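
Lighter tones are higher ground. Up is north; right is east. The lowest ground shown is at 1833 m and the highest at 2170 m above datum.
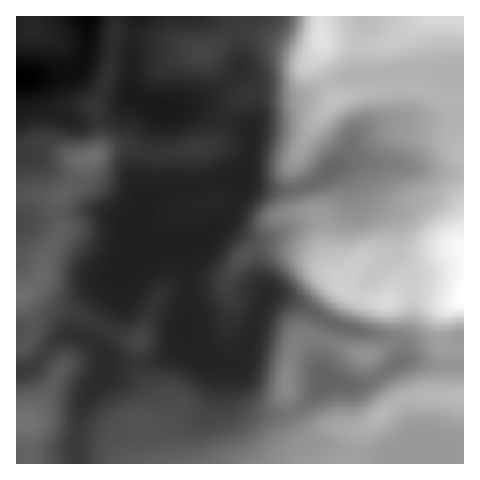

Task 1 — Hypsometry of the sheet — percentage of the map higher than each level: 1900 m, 72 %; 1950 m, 49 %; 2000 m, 34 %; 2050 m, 20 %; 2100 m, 5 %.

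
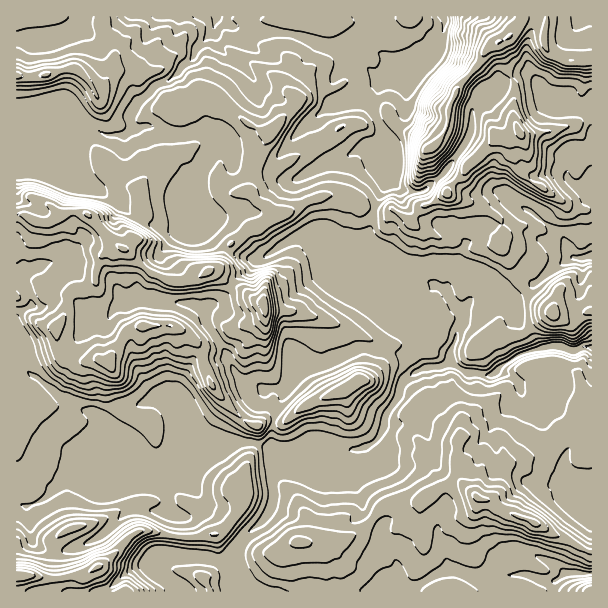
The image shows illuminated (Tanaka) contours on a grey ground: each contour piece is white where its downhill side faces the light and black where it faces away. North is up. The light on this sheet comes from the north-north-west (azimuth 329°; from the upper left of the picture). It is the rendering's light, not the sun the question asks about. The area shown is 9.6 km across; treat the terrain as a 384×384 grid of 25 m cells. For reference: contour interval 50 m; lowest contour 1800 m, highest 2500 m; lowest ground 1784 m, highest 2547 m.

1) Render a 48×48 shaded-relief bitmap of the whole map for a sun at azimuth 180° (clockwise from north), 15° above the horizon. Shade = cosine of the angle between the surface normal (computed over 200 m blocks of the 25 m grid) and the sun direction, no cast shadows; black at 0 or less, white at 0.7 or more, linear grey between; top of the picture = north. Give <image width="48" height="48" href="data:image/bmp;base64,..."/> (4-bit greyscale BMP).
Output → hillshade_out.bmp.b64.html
<image width="48" height="48" href="data:image/bmp;base64,Qk32BAAAAAAAAHYAAAAoAAAAMAAAADAAAAABAAQAAAAAAIAEAAATCwAAEwsAABAAAAAAAAAAAAAAABEREQAiIiIAMzMzAERERABVVVUAZmZmAHd3dwCIiIgAmZmZAKqqqgC7u7sAzMzMAN3d3QDu7u4A////AMt2m+5AAFiXVWirupiJh2ZnUiJVMyVxAAAAE5tgAlZSJWiqqpmYh2ZndEV2VVZmQwAAAAGIdlVDV2eImamId3Z4h3iHdnec3QAlMAA73Lu822M0aId3d2eHd4iIiKzttQEliEAFzJh5q6MAEzNEZ3iHaImazv/WAAIAE1QAAAABJrkgABESJYd3d4rM7sgQATMQAAEQACRTJJtzIhABE3dnh2nMlgAANWZCEAAiNFVUZnl1QgAAIiRFeHh2IAAUVndkRFRDNFREVmVVQRMiMgASNnQAAANVZmZmVVVlVVVUITRFM0REQyESE1IAFGZmZ3ZmZVZmZmZVIAJFRVVERERENEMkRWZ2ZnZmZmZmZ2ZlQgBWdmZmVEVlRVUzM0VmZnZmZ2Zmd2ZmZ3nKuYiap0VUREVCMjRWZXd3dmZ4dmZmi8y6zbu9uVVUUyRDIzRFZWd3ZmiHVVZovJIVXP7dqIRWVBE0M0VVVlZmerunVFZ62iADApzcuqU0RCAkVEVVVlRYzu78h3ebsxRVMAJovacRIyAAM0VVVUSN7u/7qqu7UViHUwAARnhQAAAQBHZmVFe8usyZzN24I6y5ZUEAACaGQQiZQjRDEWeZZVRq3d3HR7zJZmZRACV5l1rMxyAAAGiXQgBKzNulS7vKd3eIZEVmeHRorKiJx3qHYyAWiadAWZnKqqmHZDRVVnI0V6///4YzZVQAAAABZFi5u5dDI0RVVWQ0VGvtnpMiV3YwAAA2ZGiFdTEBJEVVVVdERVRVR3dkV4dmV5vMqGMSMAATRVVVVWdVVlAEMlZUNYeJrLze2iAAMxJFVVVWZmZmeGIAIXVENGrMpSNGhgAAE0VVVWZmd2eJqXYQAJh2ZmvMcAAAABIAAkVmZmeJmZm7qHZRAIqph2iIZAAAAGqlIlZmZom8y7mZh2RWeJu7qYQAABEzIVrMlmZ3iKvLqIh2VVVomamaq4AAAEVlUyWL25iJmZqYd4h2Q0aLuURTAAAANVZmZlRWerupl0UmnMqFIki8qAAAAAAlVVZmZ4dBAnmHVAABPMljNr7XRQAAAARlVmZmZUQyEAIyEQA3MWqHne1hRQADVmZTNWZmVCNFZSAAEkRe8hzM79YTZ0RWZmVDNGZmVVV2aHUyNFVL/TTO7JZXaFVVVVMzREVmVVaIRXiGVWZFzrBMyqaId2VVVTNCI0RVVWd6gzaZh2dAKcQXiXarp2ZVVGdkRWdmZoZGpyJGhnggBJcyNQFXh2ZlV7t2WIh3d1IBe4MAI2UQBHdQEQABNYiHesqIVGZ3dSAhSZZCEzIwAHlSESNFV93bq4aJkwFFQiJEQkd2VCNAADuFMkV4msvd2jR5mEACESRUITZmVVRCAAfadFi+7gAEYxNmV4UAACQxEzVURmZkAADNyI3//wAAABNEM0cwASIiMyNVVmd2QABN7b7qiEQyATQ0MjRyAiMzI0VnZmeIYzEWvdtzEnd2VFUhMRFEIkVVVoiId3eJhDMAGMdlM4mYZGUQIAATMlZ4mZh4iHiJdBIAA7ZmQw=="/>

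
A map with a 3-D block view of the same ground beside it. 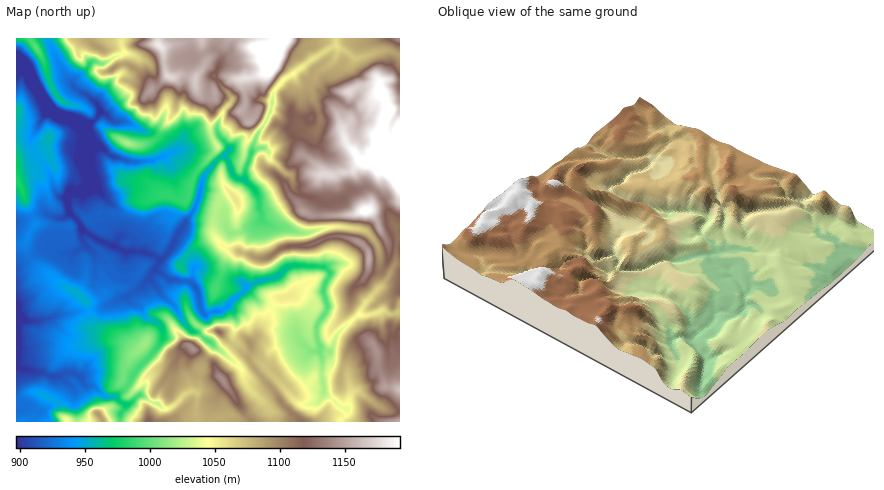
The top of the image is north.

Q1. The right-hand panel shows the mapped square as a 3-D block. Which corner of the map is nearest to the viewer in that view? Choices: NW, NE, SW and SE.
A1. NW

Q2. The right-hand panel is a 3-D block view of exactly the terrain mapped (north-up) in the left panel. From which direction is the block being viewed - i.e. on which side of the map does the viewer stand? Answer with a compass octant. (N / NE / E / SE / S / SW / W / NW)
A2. NW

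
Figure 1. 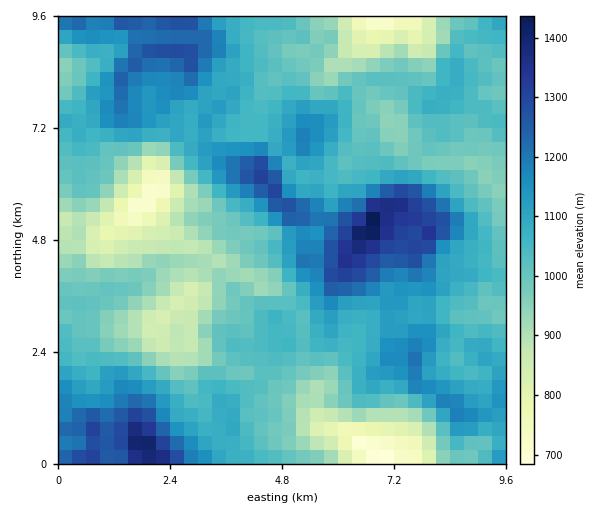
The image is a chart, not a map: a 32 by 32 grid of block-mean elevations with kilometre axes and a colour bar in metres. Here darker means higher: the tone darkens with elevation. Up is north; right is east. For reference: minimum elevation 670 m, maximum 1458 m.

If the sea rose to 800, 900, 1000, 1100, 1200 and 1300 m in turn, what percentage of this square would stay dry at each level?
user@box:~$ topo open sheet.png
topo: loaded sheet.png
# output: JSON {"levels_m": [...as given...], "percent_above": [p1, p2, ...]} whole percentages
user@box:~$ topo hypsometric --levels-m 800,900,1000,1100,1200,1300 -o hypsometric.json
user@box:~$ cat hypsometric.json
{"levels_m": [800, 900, 1000, 1100, 1200, 1300], "percent_above": [96, 88, 68, 31, 13, 4]}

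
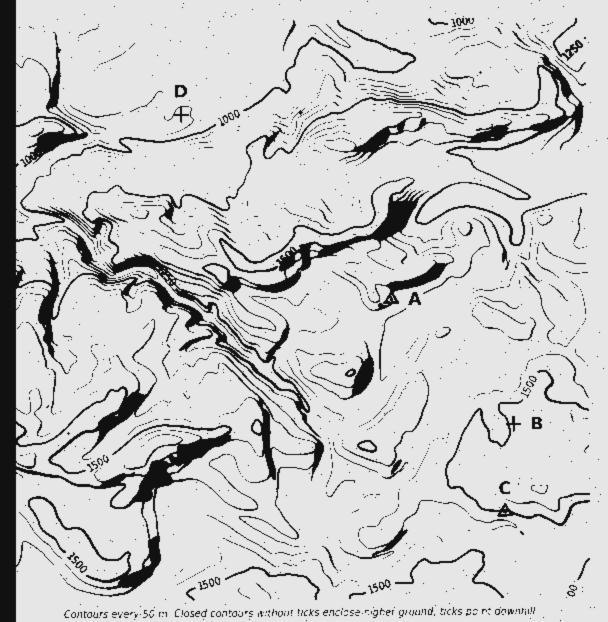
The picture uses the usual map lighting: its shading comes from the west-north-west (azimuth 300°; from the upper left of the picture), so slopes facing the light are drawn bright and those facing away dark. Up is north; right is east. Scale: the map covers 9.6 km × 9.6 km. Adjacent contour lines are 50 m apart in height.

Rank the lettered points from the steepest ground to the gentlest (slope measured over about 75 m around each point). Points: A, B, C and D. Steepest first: C A B D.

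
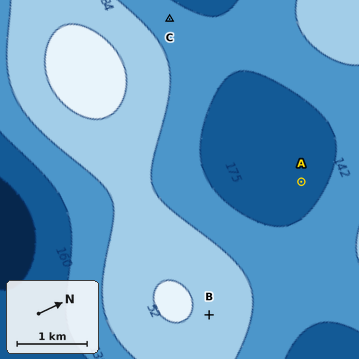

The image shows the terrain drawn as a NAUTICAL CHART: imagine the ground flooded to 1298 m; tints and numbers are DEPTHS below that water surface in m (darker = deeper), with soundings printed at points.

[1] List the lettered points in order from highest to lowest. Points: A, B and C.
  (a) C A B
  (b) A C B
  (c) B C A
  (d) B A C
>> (c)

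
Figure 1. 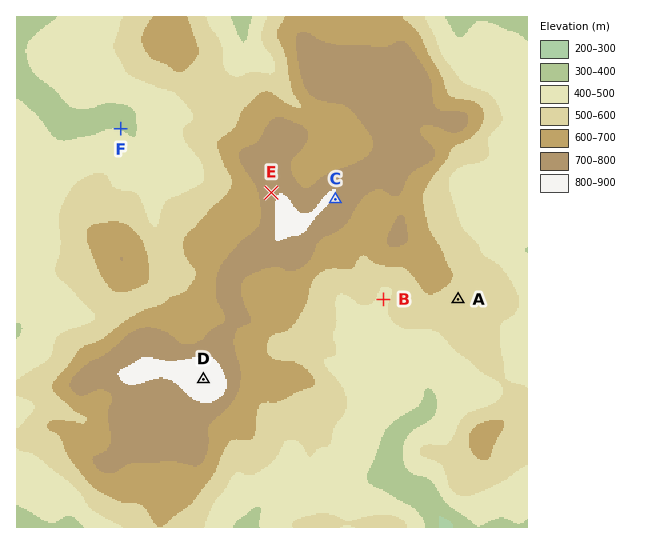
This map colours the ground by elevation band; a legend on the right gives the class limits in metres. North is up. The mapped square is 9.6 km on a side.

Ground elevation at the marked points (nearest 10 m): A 570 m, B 490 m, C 790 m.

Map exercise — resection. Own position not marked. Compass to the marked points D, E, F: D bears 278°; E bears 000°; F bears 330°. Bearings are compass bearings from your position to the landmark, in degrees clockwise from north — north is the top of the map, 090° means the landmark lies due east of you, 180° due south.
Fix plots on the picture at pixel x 271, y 389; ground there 660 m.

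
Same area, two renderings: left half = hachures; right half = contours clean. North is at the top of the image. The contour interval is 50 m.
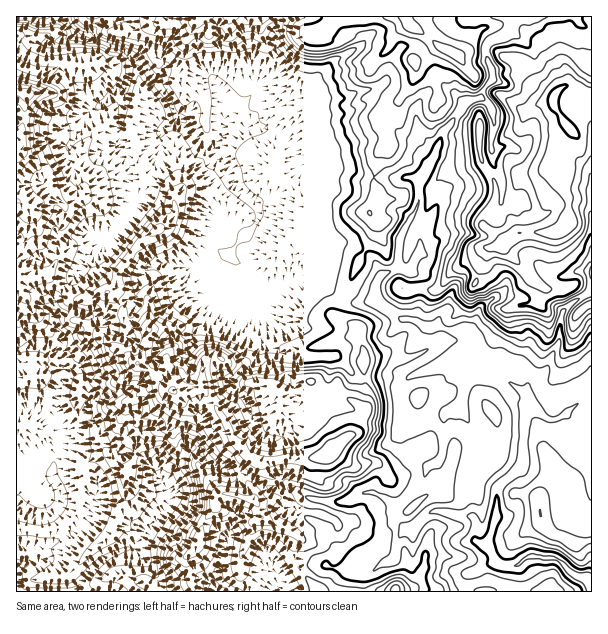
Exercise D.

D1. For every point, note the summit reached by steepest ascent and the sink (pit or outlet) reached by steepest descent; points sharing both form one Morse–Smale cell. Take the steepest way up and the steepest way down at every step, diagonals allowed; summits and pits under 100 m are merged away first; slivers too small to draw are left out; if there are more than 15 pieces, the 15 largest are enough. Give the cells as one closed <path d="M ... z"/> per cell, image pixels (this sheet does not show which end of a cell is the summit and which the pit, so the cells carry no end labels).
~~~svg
<path d="M458 115l-16 19-8 24-14 22-46-3 4 21-8 14 6 10-2 12-19 35-12 31 4 2 19 0 11-2 4 6 20 13 15 1 15 8 6-3 15 6 15-1 3 3 5 12 1 15-18-2-20 9-21 6-9 5-8 11 0 48 3 9 10 14 15 7-8 18-24 22 0 9 4 8 7 5 6 0 9-11 12-7 39 6 2 2 0 20 11 7 10-28 2-29 25-27 5-76 2-4 10-6 8-11 11-23 1-24 4-7 6-7 14-8-9-10-9 3-20 0-12-7-30-34 0-6-20-15 0-8 12-22 0-11-2-6-10-13-3-8-1-34-15-4z"/><path d="M182 118l-5 0-15 13-4 24-6 12-2 15-8 13-2 3-8-1-4 15-6 10-19 14-3 7-18 18-4 11-14 18 11 10 9 0 11-6 15-2 11 14 1 11 7 11 21 2-6 24-6 9 9 5 29 24 16-1 6-3 4-4 2-21 8-7 6 0 21 23 4 3 14 0 13 4 11 16 16-2 8-3 3-4 2-9 2 0 14 12 3 12 15-8 7 0 8 4 5-14 0-39-6-13 2-8-6-5-12-5-4-3 4-17-30-22-15 2-30 16-9-1-10-10-16-28 0-6 6-9 15-14 6-10 0-8-3-6-22-21-5-13-12-15-1-6-16-5z"/><path d="M276 16l-259 0-1 23 14 4 20 0 27-9 33 12 10 2 12 8-4 24-4 9 0 19-6 27 0 14 12 22-2 20 4 5 8 2 10-16 2-15 6-12 2-21 7-8 10-8 5 0 18 26 13 2 10-11 3-18 8-5 19-19 5-11 16-11 3-6 0-11-5-13 0-12 5-8z"/><path d="M65 290l-10 10-1 18 8-5 15-1 7 3 0 5-9 11-13 7-8 10 6 8 5 12 13 0 7 9 3 13 0 15-2 8-7 13 7-4 7 2 20 27 6 3 13 0 12 6 16 17 9 18-3 11-15 18-6 12-13 12 14 13 6 9 2 6-8 15 46 1 1-7-6-18 0-10 11-12 2-15 14-21 3-12 10-4 25 6 1-5-6-12 0-6 8-14 20 0 9-4 30 0 16-4 14-15 14-10 9-19-16-10-7 0-15 8-3-12-14-12-2 0-2 9-3 4-8 3-16 2-11-16-13-4-14 0-25-26-6 0-8 7-2 21-4 4-6 3-16 1-29-24-9-5 6-9 6-24-21-2-7-11-1-11-11-14-15 2-11 6-9 0z"/><path d="M591 16l-79 0-1 14-7 6-15 6-3 5 1 13 6 14-1 7-8 8-5 9-12 4-10 12 8 7 15 4 1 34 3 8 10 13 2 6 0 11-12 22 0 8 20 15 0 6 30 34 12 7 20 0 9-3 9 9 8-5z"/><path d="M45 344l-10 0-19 7 0 240 130 1 5-7 3-10-8-14-14-13 13-12 6-12 15-18 3-6-1-9-8-14-16-17-12-6-13 0-6-3-20-27-7-2-8 6-2 0 6-6 6-17 0-15-3-13-7-9-13 0-9-17z"/><path d="M377 300l-11 2-24-1-4 8 0 8 4 3 12 5 6 5-2 8 6 13 0 39-4 14 7 6-9 19-14 10-14 15-6 3-69 5-8 14 6 24 13 20 24 9 18 13 21 5 5 4 2 7-5 9-1 12-12 13 45 0 1-17 30-17 3-16 3-6 8-6-11-11-1-12 24-22 8-18-15-7-5-5-8-18 0-48 4-8 13-8 21-6 20-9 18 1-1-14-5-12-3-3-15 1-15-6-6 3-15-8-15-1-20-13z"/><path d="M77 34l-27 9-34-2 0 51 10 3-6 39 0 16-4 2 0 48 8 5 6 7 0 16-4 15-10 32 32 2 15 12 9-8 14-26 14-12 3-7 19-14 6-10 4-12-4-9 2-20-12-22 0-14 6-27 0-19 4-9 4-24-12-8-10-2z"/><path d="M405 16l-127 0-6 13 5 36-8 11-13 8-3 9-19 19-8 5-3 18-9 11 13-4 19-15 21 1 11 4 16 14 6 24 5 4 22-5 21 0 14 6 12 1 2-5 0-13 12-12-4-33 5-7 9-4 11-13 7-18-2-9 11-6 13-9-7-9-20-12z"/><path d="M591 396l-7 2-21 18-8 4-6 0-15-11-6 0-2 2-3 51-25 27-2 29-9 24 0 4 13 19 18 0 13-9 21 2 9 4 14 14 17 5z"/><path d="M227 493l-10 4-3 12-14 21-1 12-12 15 0 10 6 24 124 1-3-7-13-13-6-12 0-12 5-11-10-8-24-9-4-4-4-12-6-5z"/><path d="M441 511l-7 0-6 3-15 15-8 1-5 6-6 22-30 17-2 10 3 7 99 0 0-11 4-7 28-13-6-12-15-10 0-20-2-2-18-1z"/><path d="M510 16l-104 1 2 6 3 3 14 8 13 11-9 9-14 8 17 9 6 16 1 12 16 15 3 0 9-12 12-4 5-9 8-8 1-7-6-14-1-13 3-5 15-6 7-6 1-12z"/><path d="M416 62l-1 15-6 12-11 13-9 4-5 7 4 33-12 12-2 18 3 2 43 2 14-22 8-24 15-18-18-17-1-12-6-16-4-4z"/><path d="M584 296l-14 8-6 7-4 7-1 24-11 23-8 11-11 7-3 7 2 18 9 2 12 10 14-4 21-18 8-3 0-90-4-1z"/>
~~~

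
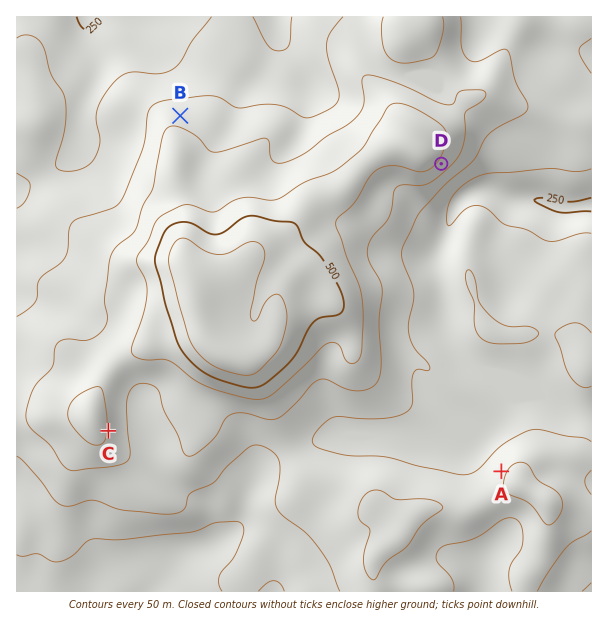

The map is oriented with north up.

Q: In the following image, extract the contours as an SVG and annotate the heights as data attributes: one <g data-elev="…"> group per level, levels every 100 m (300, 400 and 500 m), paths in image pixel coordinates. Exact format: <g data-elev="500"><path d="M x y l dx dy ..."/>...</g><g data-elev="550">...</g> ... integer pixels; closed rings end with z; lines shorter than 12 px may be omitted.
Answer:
<g data-elev="300"><path d="M258 591l9-8 6-2 6 2 5 8"/><path d="M582 591l9-8"/><path d="M17 555l6 1 15-2 13 7 8 1 12-5 15-15 6-3 30 1 66-7 10-3 17-7 22-1 6 3 0 9-9 23-15 19 0 8 3 7"/><path d="M591 233l-10 0-23 8-10 0-21-11-23-6-16-15-9-3-6 0-7 3-16 16-3-1 0-6 2-14 5-10 12-11 14-8 11-2 55-4 30 3 15-3"/><path d="M17 173l11 7 2 6-4 14-9 8"/><path d="M591 73l-9-14-3-8 3-6 9-7"/><path d="M211 17l-19 24-11 21-8 7-15 5-29-2-7 4-8 7-11 15-6 13-1 10 4 20-4 14-3 6-6 5-15 5-12-1-3-2-1-3 9-42 1-18-3-12-12-18-6-25-6-9-6-5-6-1-6 1-4 2"/><path d="M292 17l-3 27-4 5-6 2-6-1-6-5-14-28"/></g><g data-elev="400"><path d="M372 579l3 0 12-18 20-15 16-23 18-13 2-3-2-3-6-3-9-2-30 0-18-9-7 1-6 4-6 9-1 11 2 6 10 9-6 21-1 10 3 12z"/><path d="M546 524l3 1 3-1 8-9 3-9-2-9-6-7-17-10-11-16-6-2-6 2-6 4-3 6-3 9 1 6 5 5 21 10z"/><path d="M69 470l6 1 36-4 11-3 6-3 2-9-2-23-1-28 4-11 7-6 11 0 9 6 6 20 13 24 6 18 3 3 3 1 8-3 15-12 6-8 6-13 6-5 12-2 25 6 11-1 10-8 23-24 7-6 9 0 17 8 10 3 11-1 9-4 4-6 3-11-2-46 3-32-2-10-12-23-1-7 2-8 5-8 15-17 3-10 2-16 2-4 6-3 18 1 9-3 14-10 13-14 6-9 2-10 1-27 19-14 2-4-1-3-6-2-17 1-4 2-5 11-7 1-11-4-40-19-20-6-9-1-3 2-1 4 2 17-1 7-7 13-11 8-19 11-21 16-14 7-10 3-6-1-3-3-3-18-3-3-6 1-36 12-11 1-6-3-10-12-11-7-12-4-7 2-5 10-9 50-10 18-7 22-4 6-16 13-6 10-5 40 2 20-1 9-7 8-9 5-7 2-17-2-8 3-3 6-2 18-18 20-7 16-2 14 2 9 5 6 16 13 13 20z"/><path d="M383 17l-2 15 4 19 4 6 4 4 12 2 23-4 7-5 8-21 1-9-1-7"/></g><g data-elev="500"><path d="M246 387l9 1 8-3 22-18 11-13 12-24 7-9 6-4 16-2 5-3 2-9-4-13-18-32-17-16-7-15-5-5-18-1-18-5-8 0-9 3-16 13-9 3-8-3-18-9-7-1-9 2-6 4-4 6-7 20-1 7 11 44 12 39 10 15 16 13 15 8z"/></g>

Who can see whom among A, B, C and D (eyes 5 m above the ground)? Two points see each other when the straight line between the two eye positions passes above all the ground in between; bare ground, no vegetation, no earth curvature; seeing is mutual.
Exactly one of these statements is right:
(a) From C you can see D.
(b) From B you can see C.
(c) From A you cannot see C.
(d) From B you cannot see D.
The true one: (d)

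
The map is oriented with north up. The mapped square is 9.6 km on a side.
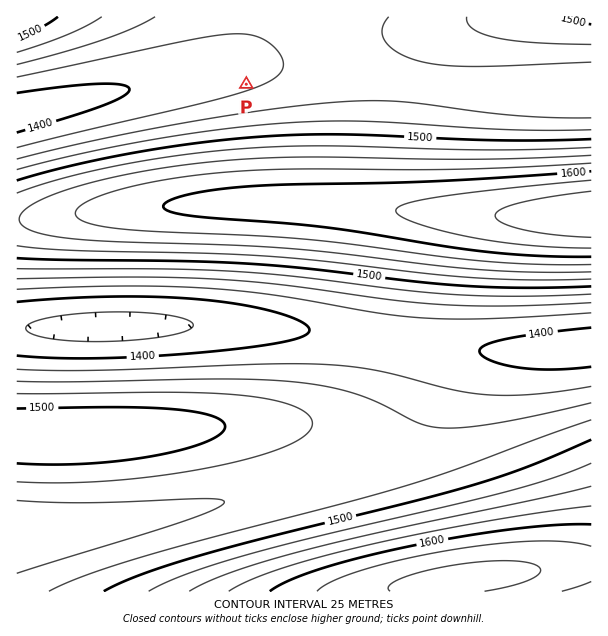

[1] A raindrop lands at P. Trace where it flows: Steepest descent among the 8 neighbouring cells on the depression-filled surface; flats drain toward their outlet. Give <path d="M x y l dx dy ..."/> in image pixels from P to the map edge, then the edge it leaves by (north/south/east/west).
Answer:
<path d="M246 84l-10-10-36 0-2 1-6 0-1 2-6 0-2 1-6 0-1 2-6 0-2 1-6 0-1 2-6 0-2 1-6 0-1 2-14 1-1 2-5 0-1 1-6 0-2 2-6 0-1 1-14 2-1 1-5 0-1 2-6 0-2 1-13 2-2 1-4 0-2 2-6 0-1 1-14 2-1 1-12 2-2 1-4 0-3 2"/>
exit: west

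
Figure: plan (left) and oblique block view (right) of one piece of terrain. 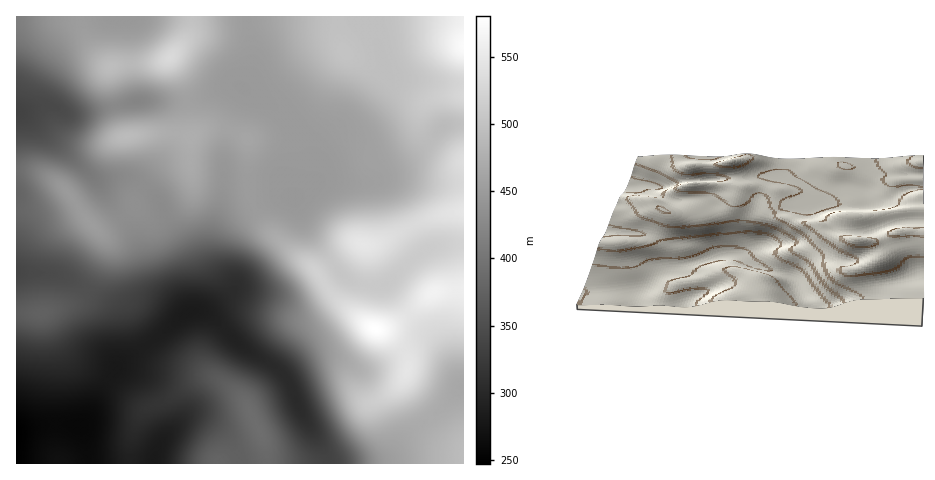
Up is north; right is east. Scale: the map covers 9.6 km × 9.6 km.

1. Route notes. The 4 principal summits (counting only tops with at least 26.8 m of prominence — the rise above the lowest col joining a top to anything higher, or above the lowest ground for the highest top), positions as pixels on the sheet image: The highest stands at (376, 329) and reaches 581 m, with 334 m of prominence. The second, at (171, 57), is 531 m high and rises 78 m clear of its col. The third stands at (126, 137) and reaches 492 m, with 35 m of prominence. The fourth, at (259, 431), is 391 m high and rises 55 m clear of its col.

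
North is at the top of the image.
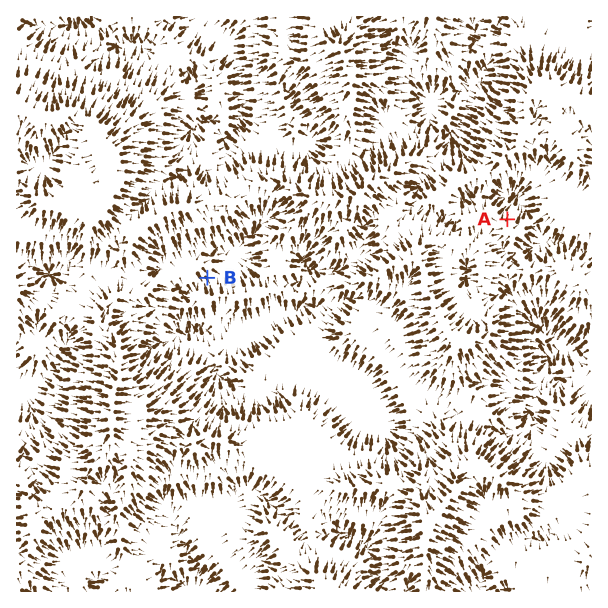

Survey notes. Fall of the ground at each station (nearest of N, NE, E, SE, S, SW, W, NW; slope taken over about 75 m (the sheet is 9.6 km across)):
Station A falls NE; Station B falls SE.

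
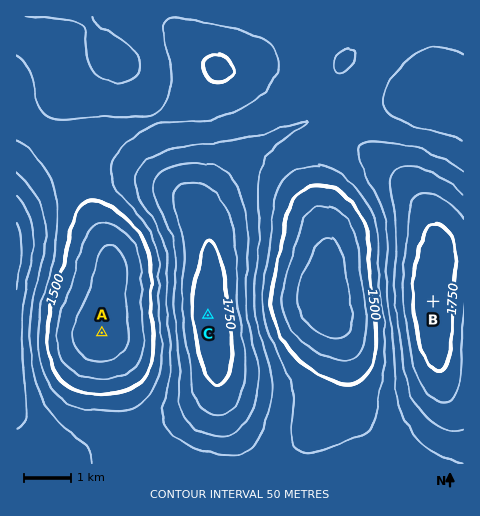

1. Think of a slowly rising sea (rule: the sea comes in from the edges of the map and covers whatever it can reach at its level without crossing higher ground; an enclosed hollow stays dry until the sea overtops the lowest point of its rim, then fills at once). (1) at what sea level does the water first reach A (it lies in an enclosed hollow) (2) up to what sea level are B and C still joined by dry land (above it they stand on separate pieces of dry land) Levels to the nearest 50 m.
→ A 1550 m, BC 1600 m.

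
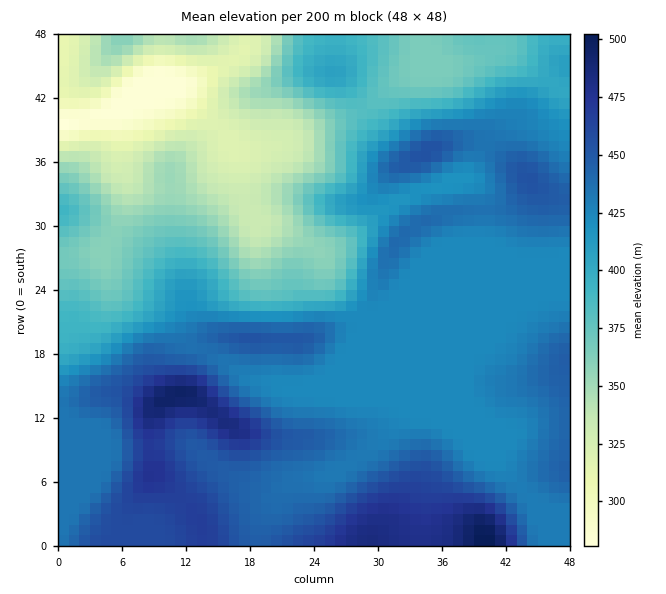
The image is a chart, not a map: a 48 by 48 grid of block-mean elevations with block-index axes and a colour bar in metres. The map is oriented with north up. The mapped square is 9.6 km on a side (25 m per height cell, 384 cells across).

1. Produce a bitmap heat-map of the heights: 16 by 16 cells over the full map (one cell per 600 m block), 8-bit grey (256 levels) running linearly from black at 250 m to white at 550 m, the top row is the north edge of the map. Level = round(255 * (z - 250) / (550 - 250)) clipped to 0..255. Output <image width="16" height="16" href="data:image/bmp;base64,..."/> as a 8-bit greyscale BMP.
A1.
<image width="16" height="16" href="data:image/bmp;base64,Qk02BQAAAAAAADYEAAAoAAAAEAAAABAAAAABAAgAAAAAAAABAAATCwAAEwsAAAABAAAAAAAAAAAAAAEBAQACAgIAAwMDAAQEBAAFBQUABgYGAAcHBwAICAgACQkJAAoKCgALCwsADAwMAA0NDQAODg4ADw8PABAQEAAREREAEhISABMTEwAUFBQAFRUVABYWFgAXFxcAGBgYABkZGQAaGhoAGxsbABwcHAAdHR0AHh4eAB8fHwAgICAAISEhACIiIgAjIyMAJCQkACUlJQAmJiYAJycnACgoKAApKSkAKioqACsrKwAsLCwALS0tAC4uLgAvLy8AMDAwADExMQAyMjIAMzMzADQ0NAA1NTUANjY2ADc3NwA4ODgAOTk5ADo6OgA7OzsAPDw8AD09PQA+Pj4APz8/AEBAQABBQUEAQkJCAENDQwBEREQARUVFAEZGRgBHR0cASEhIAElJSQBKSkoAS0tLAExMTABNTU0ATk5OAE9PTwBQUFAAUVFRAFJSUgBTU1MAVFRUAFVVVQBWVlYAV1dXAFhYWABZWVkAWlpaAFtbWwBcXFwAXV1dAF5eXgBfX18AYGBgAGFhYQBiYmIAY2NjAGRkZABlZWUAZmZmAGdnZwBoaGgAaWlpAGpqagBra2sAbGxsAG1tbQBubm4Ab29vAHBwcABxcXEAcnJyAHNzcwB0dHQAdXV1AHZ2dgB3d3cAeHh4AHl5eQB6enoAe3t7AHx8fAB9fX0Afn5+AH9/fwCAgIAAgYGBAIKCggCDg4MAhISEAIWFhQCGhoYAh4eHAIiIiACJiYkAioqKAIuLiwCMjIwAjY2NAI6OjgCPj48AkJCQAJGRkQCSkpIAk5OTAJSUlACVlZUAlpaWAJeXlwCYmJgAmZmZAJqamgCbm5sAnJycAJ2dnQCenp4An5+fAKCgoAChoaEAoqKiAKOjowCkpKQApaWlAKampgCnp6cAqKioAKmpqQCqqqoAq6urAKysrACtra0Arq6uAK+vrwCwsLAAsbGxALKysgCzs7MAtLS0ALW1tQC2trYAt7e3ALi4uAC5ubkAurq6ALu7uwC8vLwAvb29AL6+vgC/v78AwMDAAMHBwQDCwsIAw8PDAMTExADFxcUAxsbGAMfHxwDIyMgAycnJAMrKygDLy8sAzMzMAM3NzQDOzs4Az8/PANDQ0ADR0dEA0tLSANPT0wDU1NQA1dXVANbW1gDX19cA2NjYANnZ2QDa2toA29vbANzc3ADd3d0A3t7eAN/f3wDg4OAA4eHhAOLi4gDj4+MA5OTkAOXl5QDm5uYA5+fnAOjo6ADp6ekA6urqAOvr6wDs7OwA7e3tAO7u7gDv7+8A8PDwAPHx8QDy8vIA8/PzAPT09AD19fUA9vb2APf39wD4+PgA+fn5APr6+gD7+/sA/Pz8AP39/QD+/v4A////AKGwsbO4raatt8TEwcnPqJmcqLe4tKiioaSzu7m5sJycnJ63uauqpqGcnqitoJWZo5ydt7e0wLKnopuYmZSTlqCfqL7MyLKdlpWUk5OTlpqikJ6tta6dmpmUk5OTk5adpXuClJygp6ennZOTk5OTl6B1bniKjoN9gYWRk5OTk5SVZ2FugIBqYGVkh5mTk5OTk2ZeZW5qVk5ZYXyemZSUl5hxXVddV0tKXnuKkZudnaSmX0xKVktCR1VqiZ6ZkZqrpTs5OkhDO0BGX3+YqaKeoJgiHx8nNUNLUWVxeYaNlZaOOjkgHStEWHGAd2hkaXiBgzpTSkBGPEhxfnhpYmZqcYA="/>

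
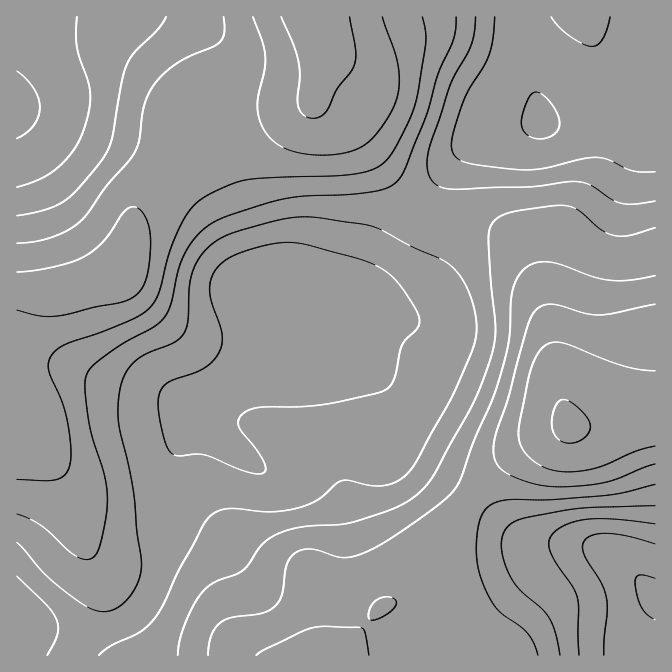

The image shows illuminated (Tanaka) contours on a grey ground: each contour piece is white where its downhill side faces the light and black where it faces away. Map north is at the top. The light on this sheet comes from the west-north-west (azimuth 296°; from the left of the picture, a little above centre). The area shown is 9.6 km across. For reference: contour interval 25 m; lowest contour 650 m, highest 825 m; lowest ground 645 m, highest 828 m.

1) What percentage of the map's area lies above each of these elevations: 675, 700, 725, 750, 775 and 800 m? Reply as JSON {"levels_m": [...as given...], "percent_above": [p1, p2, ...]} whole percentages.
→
{"levels_m": [675, 700, 725, 750, 775, 800], "percent_above": [83, 63, 47, 32, 13, 5]}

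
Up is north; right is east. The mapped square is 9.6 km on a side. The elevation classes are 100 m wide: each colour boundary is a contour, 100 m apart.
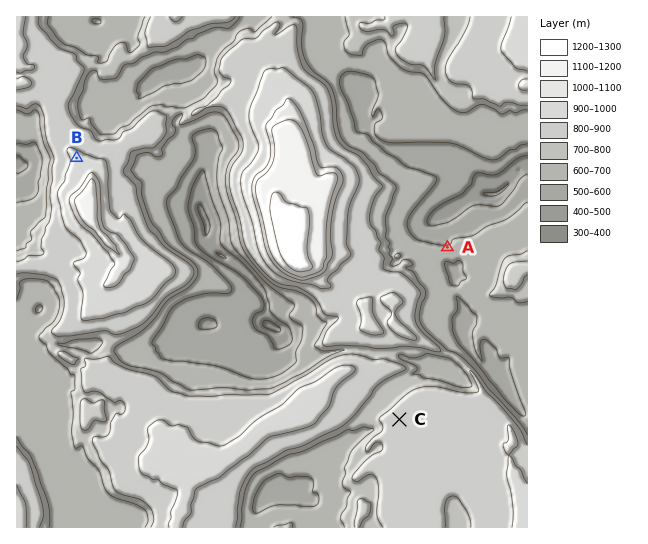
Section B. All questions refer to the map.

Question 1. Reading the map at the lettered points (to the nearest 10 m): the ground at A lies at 630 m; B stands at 970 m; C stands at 830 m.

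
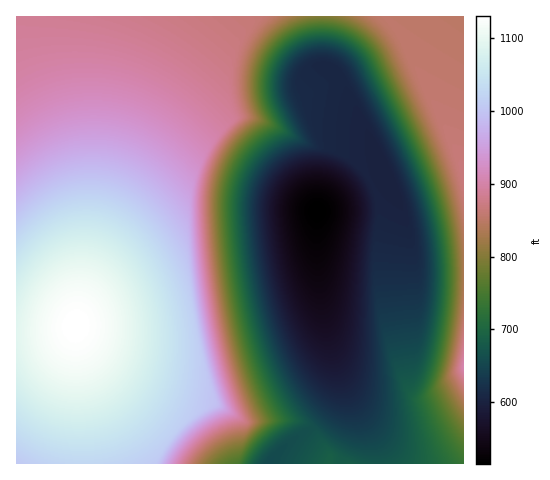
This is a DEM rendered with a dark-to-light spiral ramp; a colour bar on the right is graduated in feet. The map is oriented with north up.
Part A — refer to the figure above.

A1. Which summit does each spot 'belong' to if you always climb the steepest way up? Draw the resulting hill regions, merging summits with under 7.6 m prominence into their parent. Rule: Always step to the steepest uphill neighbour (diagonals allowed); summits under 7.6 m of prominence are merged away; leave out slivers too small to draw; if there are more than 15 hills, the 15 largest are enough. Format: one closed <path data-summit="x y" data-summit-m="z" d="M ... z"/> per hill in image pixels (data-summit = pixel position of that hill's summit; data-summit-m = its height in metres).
<path data-summit="76 326" data-summit-m="345" d="M321 16l-305 1 1 447 362-1-4-21-33-65-17-52-8-60 0-54 54-25 17-9 0-3-49-100-17-12z"/><path data-summit="463 367" data-summit-m="277" d="M389 176l-18 10-54 25 1 68 12 64 17 47 28 52 4 22 84 0 1-192-44 0-4-3-10-48z"/><path data-summit="463 175" data-summit-m="265" d="M463 16l-141 1 0 45 17 12 45 90 22 57 9 45 5 6 44-1z"/>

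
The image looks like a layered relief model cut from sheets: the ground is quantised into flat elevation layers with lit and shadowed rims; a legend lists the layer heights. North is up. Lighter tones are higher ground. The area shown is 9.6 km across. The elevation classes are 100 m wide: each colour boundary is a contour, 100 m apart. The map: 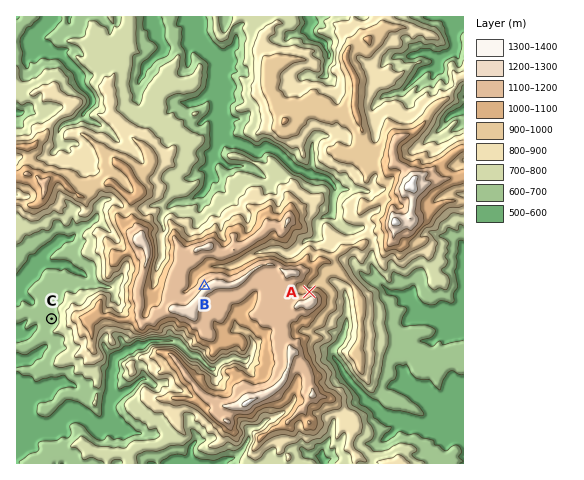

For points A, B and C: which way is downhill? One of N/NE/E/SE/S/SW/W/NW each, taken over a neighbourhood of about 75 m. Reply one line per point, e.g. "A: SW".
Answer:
A: N
B: NW
C: W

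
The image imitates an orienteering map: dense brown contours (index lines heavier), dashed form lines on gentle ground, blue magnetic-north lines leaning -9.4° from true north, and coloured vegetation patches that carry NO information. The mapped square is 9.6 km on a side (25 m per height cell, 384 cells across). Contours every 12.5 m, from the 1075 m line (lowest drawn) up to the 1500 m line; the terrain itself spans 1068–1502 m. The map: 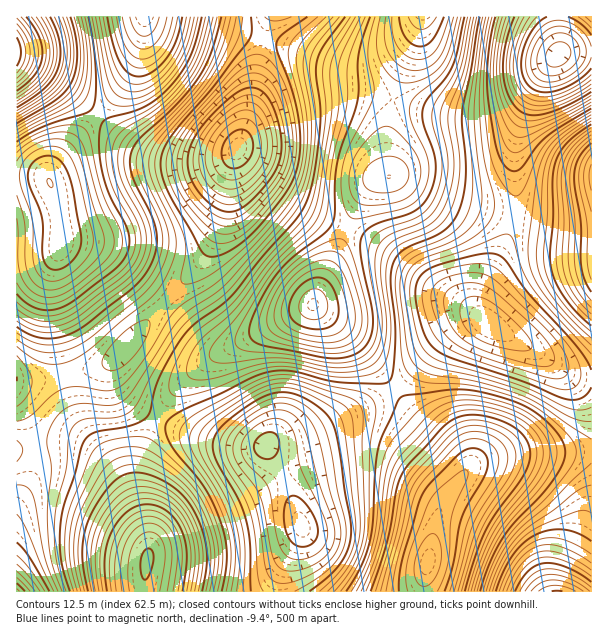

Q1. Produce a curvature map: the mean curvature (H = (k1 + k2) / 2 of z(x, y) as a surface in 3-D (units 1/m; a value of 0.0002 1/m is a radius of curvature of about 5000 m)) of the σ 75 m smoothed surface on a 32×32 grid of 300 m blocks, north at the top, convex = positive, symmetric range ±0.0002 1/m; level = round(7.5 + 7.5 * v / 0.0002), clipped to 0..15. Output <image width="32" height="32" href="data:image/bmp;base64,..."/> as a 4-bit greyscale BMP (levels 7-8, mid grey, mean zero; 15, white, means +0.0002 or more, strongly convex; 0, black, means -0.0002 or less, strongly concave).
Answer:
<image width="32" height="32" href="data:image/bmp;base64,Qk12AgAAAAAAAHYAAAAoAAAAIAAAACAAAAABAAQAAAAAAAACAAATCwAAEwsAABAAAAAAAAAAAAAAABEREQAiIiIAMzMzAERERABVVVUAZmZmAHd3dwCIiIgAmZmZAKqqqgC7u7sAzMzMAN3d3QDu7u4A////AIh4re7KhkNFVWm9/8hDIjaXibzu26hkRDI2rv/ZUhN5dXm87/2odUIQFI3/ynMlmmVpq+/8l3ZBASN73LqFRYhVaJrO64d2QjVle+y6l2VWVVaJq7qHZlRXdnzty7qGRGVGiamIdUVmZ2aKvN3LqGaGV5qYZVMSVmZ4h3rv7cqIh3mYh2VCACVmeYVI3+3biHiahmiHdjACVmeGWM3MyWZ4iXVpuqqDAUVFd3iqmZY0Z2Zkasy7piJXVXh3iHZTJGZVQ0e8y7lliqmHZnZUIRR3ZUMkjMu7qr3slkVUIhElmpdTEmq6vN7u7qZFQhIzV824ZTI3h4rf/sylNEI0Vore2XdkNEVoz/26gxIzV3iszuualjM0WK39qGICNGeJq73svdllVFeazKdTRWZmeJqby73aiHVGiJqWVomYdVaIirqauoh0Nod5mHmqmHU0d6u7iJh3UiWHeru8yXiFNHndy4ZmZDETVovcztp3ZDWc/9uFRVMgASSM273bh1M3z//bdURDEAAUjMqaupdCSM/v64ZmUxAAJYq6mZiHZFecm7qZq5ZBAEeJmZh2eHVEZ1Z4m965dBBHmYiId4hzACMSR5vu2pYyWKqYeKu5UQAAACac79uGVXmrqZrO2VEAAAE1nf/rdVeImaqr39hTEABFVp3/63RFZneKvN7HRDAB"/>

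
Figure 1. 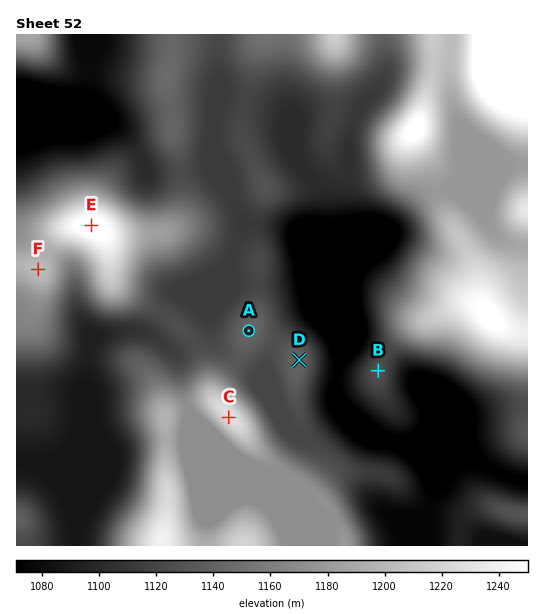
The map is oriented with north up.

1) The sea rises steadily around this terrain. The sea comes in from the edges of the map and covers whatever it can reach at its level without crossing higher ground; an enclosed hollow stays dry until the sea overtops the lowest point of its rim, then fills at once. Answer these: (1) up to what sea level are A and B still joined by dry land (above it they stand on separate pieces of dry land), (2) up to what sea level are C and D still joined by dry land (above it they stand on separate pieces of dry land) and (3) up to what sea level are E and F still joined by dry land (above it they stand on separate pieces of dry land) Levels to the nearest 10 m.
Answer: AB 1120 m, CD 1130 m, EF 1190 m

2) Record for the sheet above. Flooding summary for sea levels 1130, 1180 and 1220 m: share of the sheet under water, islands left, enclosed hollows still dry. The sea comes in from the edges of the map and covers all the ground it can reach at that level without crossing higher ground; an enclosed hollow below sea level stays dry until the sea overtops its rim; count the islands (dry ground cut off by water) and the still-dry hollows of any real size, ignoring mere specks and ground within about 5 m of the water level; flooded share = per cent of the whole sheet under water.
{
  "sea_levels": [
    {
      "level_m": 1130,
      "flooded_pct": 56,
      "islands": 1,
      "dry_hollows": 0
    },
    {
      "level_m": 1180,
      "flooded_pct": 80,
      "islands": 1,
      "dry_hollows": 0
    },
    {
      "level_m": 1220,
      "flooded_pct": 94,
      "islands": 3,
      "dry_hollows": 0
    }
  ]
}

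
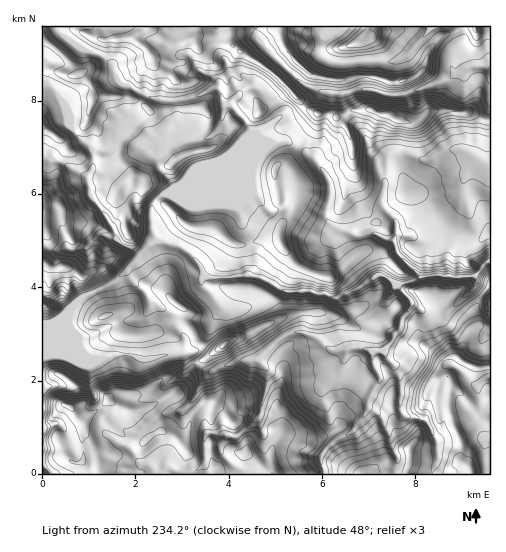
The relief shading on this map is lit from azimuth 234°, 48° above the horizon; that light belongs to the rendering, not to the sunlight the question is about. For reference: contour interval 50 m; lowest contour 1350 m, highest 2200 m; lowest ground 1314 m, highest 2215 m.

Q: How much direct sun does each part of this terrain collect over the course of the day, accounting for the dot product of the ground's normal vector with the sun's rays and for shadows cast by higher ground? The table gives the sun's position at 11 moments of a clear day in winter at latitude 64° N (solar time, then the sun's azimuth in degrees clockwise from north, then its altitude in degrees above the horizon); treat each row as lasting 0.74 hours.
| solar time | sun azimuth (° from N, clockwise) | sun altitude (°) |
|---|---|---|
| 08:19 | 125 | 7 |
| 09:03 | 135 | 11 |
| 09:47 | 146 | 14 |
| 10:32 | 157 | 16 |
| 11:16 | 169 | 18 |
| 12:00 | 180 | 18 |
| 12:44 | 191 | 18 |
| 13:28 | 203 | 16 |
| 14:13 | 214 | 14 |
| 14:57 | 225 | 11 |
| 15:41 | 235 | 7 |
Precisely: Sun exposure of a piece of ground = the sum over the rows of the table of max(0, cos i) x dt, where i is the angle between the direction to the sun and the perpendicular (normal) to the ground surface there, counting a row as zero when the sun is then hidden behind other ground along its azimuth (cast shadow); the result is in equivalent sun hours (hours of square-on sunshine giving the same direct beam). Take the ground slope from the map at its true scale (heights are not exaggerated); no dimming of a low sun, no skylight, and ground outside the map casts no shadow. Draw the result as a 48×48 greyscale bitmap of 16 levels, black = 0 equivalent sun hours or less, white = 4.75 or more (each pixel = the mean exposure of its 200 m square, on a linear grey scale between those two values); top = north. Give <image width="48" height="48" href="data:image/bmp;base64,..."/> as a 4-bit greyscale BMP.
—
<image width="48" height="48" href="data:image/bmp;base64,Qk32BAAAAAAAAHYAAAAoAAAAMAAAADAAAAABAAQAAAAAAIAEAAATCwAAEwsAABAAAAAAAAAAAAAAABEREQAiIiIAMzMzAERERABVVVUAZmZmAHd3dwCIiIgAmZmZAKqqqgC7u7sAzMzMAN3d3QDu7u4A////AEu7l2ZmVnZ5ZGVGdkRDNHZDNWVIhjZ2VXh1ZmeHh3d4hTOIdEVWUzMgATRWZkRURFZVZlVGqXeHVEREQ0Z3qSEAAAF4dURDNHdWZUWIaKp1ZEEBMzeHZnIAAQASdFZ1RTJHdmdmVGZFd4iSAlVlVDZAEgEBI5lUZoiZeHZ3dTM0eZp4IDMzIiMzERIABIdVZkrIVoiYiXUxaIdUgkMxESMzMlMWqnZWdmZCQWhTRHrGJ4dlYzMSESIzM0M1iXZnZxAAADNmZjR3ERVERCMzMyIjQ0Q1aHeFRVIQAAAAAlESEAEhIhJVRDM0RCIzNYdUZGQQAAAAABQQEAAAABNVRFREQkEiIjRHuhAAAAAAAAAANSAAATNVVVVFQ0JDI0N5ZSAAAAAAAAAABe2WUyNFVUQzMhVURSVRADIQABAAEAARIU3/60JVVWd1aXNncxABETMhI1eIiHZUMAFZ39YTWJeJqHMkIRADU1RFrJZCI1VmMQAAOe/b3uy4ZnckMRATZ8dVV7qGQjRmQhAAACjOy7yGVVVDIyIhEv11MhNXYzaWISEQAAASRDImdSRxJUMSITn3MQACRYkwASMiEQAAAAABJUETl1UgJd3v1hAAJ3QyEkVmZBAAAkcwATAGVDIxF5zf//YiQ0REMyERECjN7/24IAFBAAAABKvaOP+DIyNFVpqWasu7lCSsx2yzRCJFEWIiEBnnMxE1V3ebuaukEAFKzugn/v7rcgAAAQFaUzIkiImrqqp0IREkiZRrmZqa73Y1MAAbtTRquruHiYdURDMhIxNlV3h3jYaFdzNYl3m93KYyRWVnh2VDImdFZ3dmV3Z3eXVldmioVUREVEWJmHiIinaJd2ZURXdlREiIdnhRAAE1VCNpmHqodleYd2VEVWdUMoqHuXUTMzRVRHZXmXeph2qod1REVENFRHeIvmNWZmZmVYd2iXWKqXeHdmVFQyQiVUR4eulmZmZmZ4d2ZmeKqHVVVVVVQwFUVVNHZWvGZmZmZ3ZlRFiKdmZVRFVVVRFGlWVCIlvJZmZmZWdkM3iadnZUREVmVVWrl3dSIjSv64ZmZCNDRpiJZ3VUVEVWZ4qWRVVlVlQUjPxmVSAViHmIeYd5unVmiKt0aHZodmZkICmmZVRXmpiWes3e7LqqmbMVuXZnmHZmeEOqZoiHnL2Vjf///tu7vENEiGdmiqh3d3NH3XVpvtyJ3v/azt7//TRVaXZ2eImJqGQ3i8h7uXNs7HURKN/LkjRWaau6cxIzNFZmY3ztIAABEQAAARAAJFV3ZWVVR63bYViFVGnFEAAAAAAAAAAAFGm8pTElzdzc7YiKZ61BR5qTEUeFEAAAFLyqqHV7zMlEJcqHnOQl2mRHh0ElyTESI1MxJmZ3iYaJi8rd/TFrIAAAAAAAF2RVRXhRAFmGZ2VVuWfPcRWSAAJEMyAAFXZWiJUiSd7cpEaKhouTIklEQjjf/8dBE5hmqFI4y3iZdnZWd2UzNHdENCADaImHMWuoujR3MjMyWHZlRUVlVoZnZUIRNFd3cwJphQ=="/>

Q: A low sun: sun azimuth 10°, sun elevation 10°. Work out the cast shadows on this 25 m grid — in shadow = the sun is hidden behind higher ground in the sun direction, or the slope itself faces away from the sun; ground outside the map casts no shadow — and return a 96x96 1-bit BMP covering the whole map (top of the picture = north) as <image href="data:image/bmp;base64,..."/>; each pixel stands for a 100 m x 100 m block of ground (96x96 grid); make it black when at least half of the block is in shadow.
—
<image width="96" height="96" href="data:image/bmp;base64,Qk2+BAAAAAAAAD4AAAAoAAAAYAAAAGAAAAABAAEAAAAAAIAEAAATCwAAEwsAAAIAAAAAAAAA////AAAAAAB/gAACAAAADAAAAAB/gAADgAAADAAAAAD4AAAAAAAAAAAAAAAAAAwAAAAAcAAMAABAAA4AAAAA+AAMAADgAA9AAAAB+AAAAADgACH4AAAAHgAADAAAAADwA8AAB4AADwCEAAAAH+AAA8AAHwD+AAAAP/AAAMAAHwD+AAAAG7AAAAAAOAB+AAAAAgwAAAAB+AA+AAAAAAQAAAAD8ADcB4A+AAAAAAAD8ADIBwA+AAAAAAAAYABAAAA+AAAAAAAAIAAACAAAAAAAAAAAAAAAAAAAAAAAAAAAAAD4AAAAAAAAAAAAAAz8AAAgAAAAAAAAAB74AAAQPgAAAAAAAD/AAAAAP/gAAAAAAH+DAAAAP/+AAAAAAP//sB4Af/+AAAAQAeD///+AH//AAAAQwYD////wD//AfgOB4AD////9h//g///BwAD////8gf/5///BgAD////4AH/////gAAD//ABAAA////wwAAD//AAAAAP///AwAAD//gAAAAD//8A4AAD//wAAAAA//4AIAAD/42ABgAAHzgAMAAD/8AAfAAAAAAAMAAD/+AB8AAAAAAAHwAB//ADwAAAABgADwAD//gHgAAAH/8ADgEH//wGAAAA///A/gGH//4IAAAB///g+ADm//4AAAAH///8/gZz//8AAH8f///////z/P+AAf///4P////7+D+AAf///AH/7//6AAfAA///8AD/n//4AAfAB///4AA/v//8AAHgD///4AAPP//8AADwP///wAAAeAh9ngH4f/+/gAAAcAAfGAP4//wAAAAA4AAEEd+c//gAAAAD4AAAAP8c/+AAAAB/+AAAAG4f/AAAAA4f+AAAAB4/8AAAAA4f4AAAAB4/4AAAAB4/8AAAAD4/wAAAAA7/8AAAADw/gAABAAP/8AAAADg/AAABgAD/8AAAAGB//wAAABH/+AAAAEB//4AAADv/+AAAAAAP/8AAAD///AAAAAAD/+AAAD///gAAAAAA/+AAAD///wYAAAAA//AAAH+//88ADwAA//AAAf+///+AHgAA//gAA/+////w/gAAP/gAA/+////7/AAAH/wAB/+////78AAAA/4gB/8////7wAAAAD83//9////74wAAAA8///9/////w4BAAAP///9/////B4BgAMH///9////+B4AMwAH///7////8AYAO8AB///7////8AAAO+AB///3/4f/8GAQA/4H///H/gP/gOD+A/4/j/wD4AD4AfH///A/3/AAAAAAAfD///h///HwA8AAA/h+//7//+f8H/gAA/gB/////8////wAB/wH/////5////4AD/w//8///z////+AD/x//wH//n/n+B+ADwB//gP//PwAAAcAAAB+cG//+fAf4AABAAD/AA+f4+B/+AAD8AH/AA4/x8B//AABwA//gB4/B4D//ABhwB//wDh4DwD//ABz4B//gDA4HgAH/gB/8D//AAAAHgAAMQB/8D4AIAAAPAAAAYg/8PAAMAAAPAAAAAQPgAAAAAAAAAAAAAABA="/>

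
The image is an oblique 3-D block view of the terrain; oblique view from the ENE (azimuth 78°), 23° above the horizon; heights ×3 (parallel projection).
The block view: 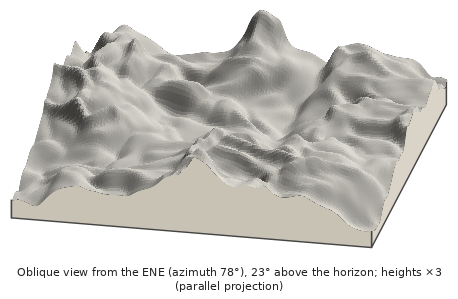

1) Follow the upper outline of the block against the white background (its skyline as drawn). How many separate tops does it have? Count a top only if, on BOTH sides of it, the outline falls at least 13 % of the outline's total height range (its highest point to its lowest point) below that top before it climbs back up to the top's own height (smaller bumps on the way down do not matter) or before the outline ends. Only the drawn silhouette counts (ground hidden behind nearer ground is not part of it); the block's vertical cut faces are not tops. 2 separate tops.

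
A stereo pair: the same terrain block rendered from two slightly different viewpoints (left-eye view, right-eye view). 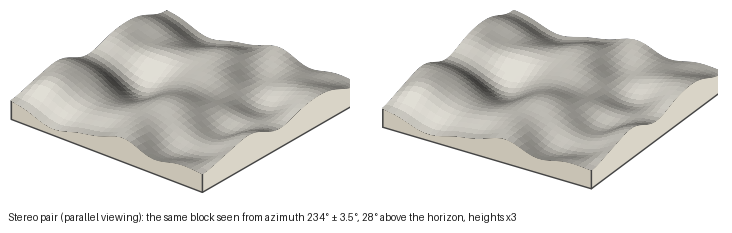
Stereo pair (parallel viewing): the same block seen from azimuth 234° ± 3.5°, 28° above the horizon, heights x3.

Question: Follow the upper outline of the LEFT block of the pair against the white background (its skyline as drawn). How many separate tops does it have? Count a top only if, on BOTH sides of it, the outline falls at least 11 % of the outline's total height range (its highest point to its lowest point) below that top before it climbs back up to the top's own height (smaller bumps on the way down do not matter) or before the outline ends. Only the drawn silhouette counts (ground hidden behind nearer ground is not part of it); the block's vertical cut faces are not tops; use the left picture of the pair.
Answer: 2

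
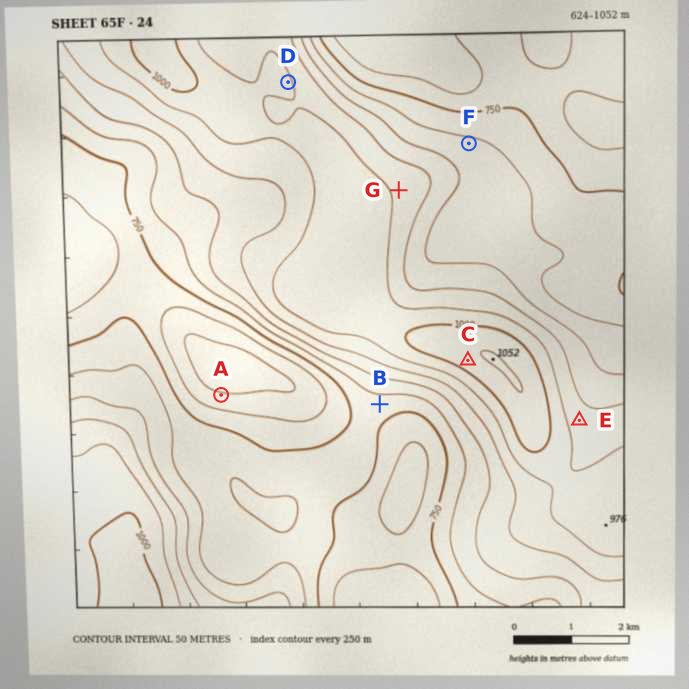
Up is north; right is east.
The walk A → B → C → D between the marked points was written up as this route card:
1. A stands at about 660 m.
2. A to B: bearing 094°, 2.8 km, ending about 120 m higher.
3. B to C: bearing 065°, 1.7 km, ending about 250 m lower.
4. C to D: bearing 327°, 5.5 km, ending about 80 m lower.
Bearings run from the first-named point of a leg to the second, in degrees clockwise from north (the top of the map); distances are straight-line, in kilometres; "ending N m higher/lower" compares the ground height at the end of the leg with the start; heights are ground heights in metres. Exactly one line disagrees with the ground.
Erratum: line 3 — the sense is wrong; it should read higher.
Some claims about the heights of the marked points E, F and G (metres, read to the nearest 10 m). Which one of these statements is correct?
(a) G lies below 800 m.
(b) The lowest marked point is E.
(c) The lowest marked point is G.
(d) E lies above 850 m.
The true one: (d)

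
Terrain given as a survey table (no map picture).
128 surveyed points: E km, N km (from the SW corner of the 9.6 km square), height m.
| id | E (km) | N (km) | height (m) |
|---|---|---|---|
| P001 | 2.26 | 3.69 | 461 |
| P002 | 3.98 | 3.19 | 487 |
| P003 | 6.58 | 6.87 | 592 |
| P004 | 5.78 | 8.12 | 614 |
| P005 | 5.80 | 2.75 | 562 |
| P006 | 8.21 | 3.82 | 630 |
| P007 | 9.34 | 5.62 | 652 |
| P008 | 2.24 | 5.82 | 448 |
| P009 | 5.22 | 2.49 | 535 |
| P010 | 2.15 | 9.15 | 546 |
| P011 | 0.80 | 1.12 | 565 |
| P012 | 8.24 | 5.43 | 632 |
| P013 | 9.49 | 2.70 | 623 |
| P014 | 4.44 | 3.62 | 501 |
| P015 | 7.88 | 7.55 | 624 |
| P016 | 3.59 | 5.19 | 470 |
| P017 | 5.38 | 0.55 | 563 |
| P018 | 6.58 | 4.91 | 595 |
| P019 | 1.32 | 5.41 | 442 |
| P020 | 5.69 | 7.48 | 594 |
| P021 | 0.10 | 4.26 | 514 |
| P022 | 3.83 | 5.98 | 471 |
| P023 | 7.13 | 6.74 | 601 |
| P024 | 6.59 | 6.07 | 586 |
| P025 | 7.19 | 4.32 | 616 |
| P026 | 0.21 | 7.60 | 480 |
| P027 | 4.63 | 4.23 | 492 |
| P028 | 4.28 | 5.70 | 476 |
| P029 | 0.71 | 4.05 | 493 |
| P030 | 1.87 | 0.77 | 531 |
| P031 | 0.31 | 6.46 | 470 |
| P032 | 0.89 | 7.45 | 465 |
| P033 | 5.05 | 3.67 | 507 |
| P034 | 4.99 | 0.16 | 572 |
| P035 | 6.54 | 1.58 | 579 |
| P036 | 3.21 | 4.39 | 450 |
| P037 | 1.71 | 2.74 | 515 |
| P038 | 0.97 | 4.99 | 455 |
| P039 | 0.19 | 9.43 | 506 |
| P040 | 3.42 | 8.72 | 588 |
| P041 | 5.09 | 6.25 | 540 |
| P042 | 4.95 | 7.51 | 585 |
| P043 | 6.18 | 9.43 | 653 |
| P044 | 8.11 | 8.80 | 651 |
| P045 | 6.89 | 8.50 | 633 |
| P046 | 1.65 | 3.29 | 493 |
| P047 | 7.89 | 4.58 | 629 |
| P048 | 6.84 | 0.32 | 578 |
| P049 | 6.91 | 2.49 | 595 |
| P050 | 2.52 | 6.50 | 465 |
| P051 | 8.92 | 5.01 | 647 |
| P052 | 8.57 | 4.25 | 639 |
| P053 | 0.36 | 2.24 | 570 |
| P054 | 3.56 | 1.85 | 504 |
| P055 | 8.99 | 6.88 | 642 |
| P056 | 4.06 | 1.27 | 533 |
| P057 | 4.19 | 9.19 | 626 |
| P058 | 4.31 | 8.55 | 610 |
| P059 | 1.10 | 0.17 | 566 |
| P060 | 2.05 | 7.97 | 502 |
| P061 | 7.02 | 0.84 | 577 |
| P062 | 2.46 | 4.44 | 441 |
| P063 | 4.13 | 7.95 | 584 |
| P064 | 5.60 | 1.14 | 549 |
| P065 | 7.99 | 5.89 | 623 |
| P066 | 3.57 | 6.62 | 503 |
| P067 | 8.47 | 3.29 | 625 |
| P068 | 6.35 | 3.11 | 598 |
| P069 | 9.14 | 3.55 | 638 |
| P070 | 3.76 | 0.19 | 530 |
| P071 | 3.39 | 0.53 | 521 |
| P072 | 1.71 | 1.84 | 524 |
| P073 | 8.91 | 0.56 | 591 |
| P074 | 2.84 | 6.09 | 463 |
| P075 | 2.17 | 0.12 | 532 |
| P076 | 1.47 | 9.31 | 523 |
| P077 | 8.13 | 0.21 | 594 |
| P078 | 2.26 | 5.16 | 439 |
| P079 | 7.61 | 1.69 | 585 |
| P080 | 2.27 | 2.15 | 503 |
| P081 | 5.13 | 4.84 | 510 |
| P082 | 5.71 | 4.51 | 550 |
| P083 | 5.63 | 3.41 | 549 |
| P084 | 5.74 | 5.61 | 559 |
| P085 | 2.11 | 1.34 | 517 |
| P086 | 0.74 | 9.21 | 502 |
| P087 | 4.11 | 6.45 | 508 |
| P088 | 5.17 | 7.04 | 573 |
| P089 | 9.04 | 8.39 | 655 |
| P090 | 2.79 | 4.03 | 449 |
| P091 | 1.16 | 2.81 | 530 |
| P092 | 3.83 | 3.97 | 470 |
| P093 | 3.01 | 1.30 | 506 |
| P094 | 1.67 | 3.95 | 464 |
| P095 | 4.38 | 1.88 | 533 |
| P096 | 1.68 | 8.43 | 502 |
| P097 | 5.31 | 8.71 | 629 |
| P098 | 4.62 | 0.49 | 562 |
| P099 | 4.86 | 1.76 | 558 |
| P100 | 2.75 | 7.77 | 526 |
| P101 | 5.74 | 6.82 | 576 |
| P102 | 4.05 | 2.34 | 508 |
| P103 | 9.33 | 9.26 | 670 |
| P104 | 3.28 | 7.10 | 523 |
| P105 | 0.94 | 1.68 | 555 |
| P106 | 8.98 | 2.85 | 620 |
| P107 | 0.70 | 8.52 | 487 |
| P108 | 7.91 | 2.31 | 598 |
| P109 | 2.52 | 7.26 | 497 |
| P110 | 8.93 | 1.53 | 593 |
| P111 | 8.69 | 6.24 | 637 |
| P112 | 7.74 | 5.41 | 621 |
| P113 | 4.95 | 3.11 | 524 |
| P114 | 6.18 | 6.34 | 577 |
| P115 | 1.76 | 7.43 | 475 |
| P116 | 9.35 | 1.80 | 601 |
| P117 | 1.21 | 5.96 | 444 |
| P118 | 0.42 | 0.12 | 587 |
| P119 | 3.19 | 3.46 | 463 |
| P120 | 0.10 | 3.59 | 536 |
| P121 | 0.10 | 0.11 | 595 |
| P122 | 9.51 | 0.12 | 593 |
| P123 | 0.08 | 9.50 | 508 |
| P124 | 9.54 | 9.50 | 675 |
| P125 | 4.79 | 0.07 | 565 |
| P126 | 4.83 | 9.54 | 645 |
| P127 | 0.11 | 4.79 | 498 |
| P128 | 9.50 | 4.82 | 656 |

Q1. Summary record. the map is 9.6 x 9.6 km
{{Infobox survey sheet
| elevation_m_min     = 437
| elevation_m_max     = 676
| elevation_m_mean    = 556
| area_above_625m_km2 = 15.3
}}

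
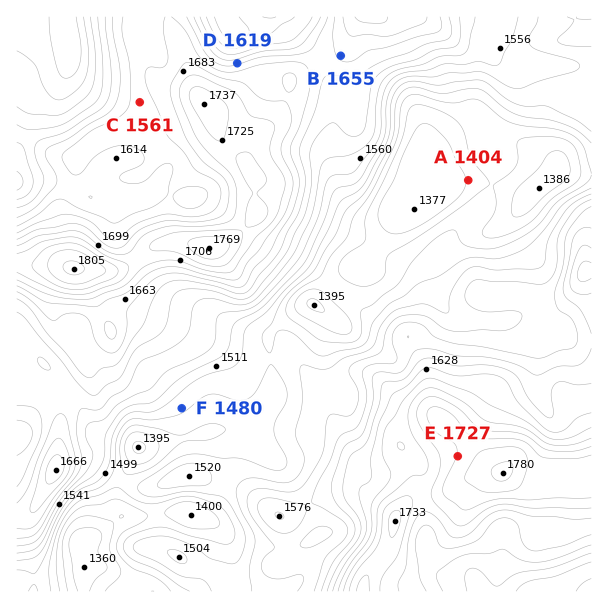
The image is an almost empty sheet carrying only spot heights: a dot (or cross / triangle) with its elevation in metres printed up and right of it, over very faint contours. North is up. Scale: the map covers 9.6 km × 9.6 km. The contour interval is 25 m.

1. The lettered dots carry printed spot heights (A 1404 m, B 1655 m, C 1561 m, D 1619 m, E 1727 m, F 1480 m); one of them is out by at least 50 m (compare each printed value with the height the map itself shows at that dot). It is C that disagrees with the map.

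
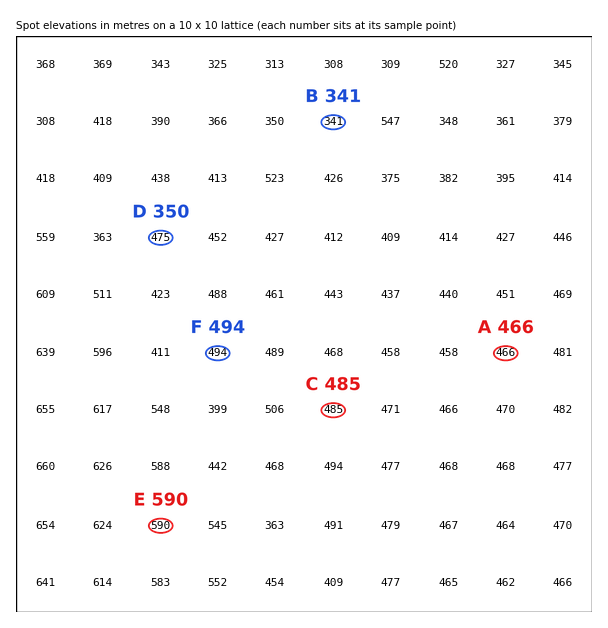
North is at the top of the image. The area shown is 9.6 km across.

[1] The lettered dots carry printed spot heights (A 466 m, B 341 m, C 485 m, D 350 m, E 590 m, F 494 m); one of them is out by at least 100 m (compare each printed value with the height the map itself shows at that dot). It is D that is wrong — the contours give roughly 475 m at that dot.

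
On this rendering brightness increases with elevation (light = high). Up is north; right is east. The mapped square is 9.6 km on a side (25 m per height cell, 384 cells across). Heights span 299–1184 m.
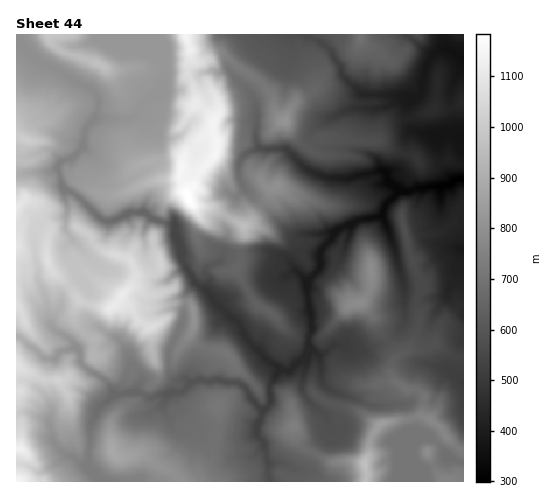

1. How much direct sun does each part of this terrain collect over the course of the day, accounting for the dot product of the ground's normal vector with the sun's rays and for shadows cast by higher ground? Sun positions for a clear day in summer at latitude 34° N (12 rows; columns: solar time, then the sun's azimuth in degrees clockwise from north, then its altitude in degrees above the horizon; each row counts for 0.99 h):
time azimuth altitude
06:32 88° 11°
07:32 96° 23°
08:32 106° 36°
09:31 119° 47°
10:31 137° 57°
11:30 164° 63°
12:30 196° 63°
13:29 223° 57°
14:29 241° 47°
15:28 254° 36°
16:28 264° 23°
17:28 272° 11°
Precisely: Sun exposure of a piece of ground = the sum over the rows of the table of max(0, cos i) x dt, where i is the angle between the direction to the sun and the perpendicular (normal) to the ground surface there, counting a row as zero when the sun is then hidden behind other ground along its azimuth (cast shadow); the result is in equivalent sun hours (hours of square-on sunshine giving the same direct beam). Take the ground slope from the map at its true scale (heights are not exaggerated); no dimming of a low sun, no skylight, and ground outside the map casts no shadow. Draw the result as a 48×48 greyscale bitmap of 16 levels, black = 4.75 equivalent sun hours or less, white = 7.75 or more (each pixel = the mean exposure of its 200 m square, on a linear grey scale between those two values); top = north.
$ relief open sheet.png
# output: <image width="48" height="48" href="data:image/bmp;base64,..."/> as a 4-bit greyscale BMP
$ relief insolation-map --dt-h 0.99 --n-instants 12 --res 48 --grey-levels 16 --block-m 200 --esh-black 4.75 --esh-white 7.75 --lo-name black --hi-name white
<image width="48" height="48" href="data:image/bmp;base64,Qk32BAAAAAAAAHYAAAAoAAAAMAAAADAAAAABAAQAAAAAAIAEAAATCwAAEwsAABAAAAAAAAAAAAAAABEREQAiIiIAMzMzAERERABVVVUAZmZmAHd3dwCIiIgAmZmZAKqqqgC7u7sAzMzMAN3d3QDu7u4A////AIhEiZm87u3d3Ku7u8y827u9zJu8u7vLq3q2eZu+//7tupu7qrupm8ze7bt5u7vJmP1omcu97d3Kmqq8y7qt3d3FMxaru73bzcVYndqLuqu7qavMzMuc7upEIBRXu7iM7HWKvcmJmHd3irzMzKa97tqaqWW8zMqtxarLvciIhmZ4rMzMzMmszcmqupW+7M3sVZiszsp2mqmqvMzNzMt5mom6zMgkjN7FSLztzrqUa93Ky8zd3dllm4mt3bQAAkh6mt3d3rzKV7urmry8zHa1mWrcl3vd3bqZq9y+7JzdyovsuYqYiXuFhVuHre3d3uqFi6zu3Nu77ezO3KZURbpiE4eM3LvN2WZ4m+2VSGJs3M3d3t7u7rR6VIiauoiKmIibvbUiBSjey73artzN3FeK3IibuqmJq7vN3WWMg0nMybzHjd3N11is3tqpu7u7vO7u3EjM26vKm9zamu2YYmrN3trtvM3Lqrvcuq6peu25rc3st8xzNpzM7rW+7d3tury7zOuJzuyt3d3MqHuGerzd6ZVs7u7ty7yry9mtvdzt7tqFeFl5i8ztmIaY3u7curypqcnNy+7b7tzLeYVXnL3GWJiqre7Kqqu4fKvN3MqHnbzdpjFpqppEioerqZvMupyqq73N7ZvLiN2nmAOb3LeKu2eXRmvbqZzbq8zO7MzKhqvJADa67bm7qmmFQ5zJl6u6u8y9qsy7u7q9kDi6vMzM2rxYd5u4Z7qau9zMm8vN7rm6AFnbmszMvNl5l4mFRbuau9u6qqzcp5mlEznMu8u83tqJlnYjNqiru7u7uq2zV3ajE0vN3brM3My1ZVMjSqm83rzLuNxQBzAjNGy8zNzLnLqqMyRSi5vN3czLhYEAABMANpnMvKt1ve7uyAAUqpu6zczbpDA7tQCcR4zOoiVr7u7u7dp3mqupvM3bUiOu28vceMuYU1Kt3u7szMy1FYmoq4hiEEvdzdzNvLqjSFm97cpkV4msYCWIiiI0asy7qr3dmax6you7yUEiNImHrcqKdXVYm8y7vLmZjLvLxoqWUgE4mWeb3e7v6+7ciau7u8ymWszctlh2NFre7u7Mze7d/tzdyXq8y6qZiru9mAQnVbze7tvO/tury+7c7cnMy6l2V7y8d6VCa8y7u73u26ibu+y6rMvMzKqpYozMdomN3crMzMzMqYm8vJeK3cqru6q6nHnKVodN7cuJqqqqq6zdzKu93d2qu6u5V8q7ZYhZu7u4eJmZre7u7bu7zN3d3cu6md66h6lYas3dt3dmmqzd7qqrqrzM3Lu5eKyqRIlpd83t3cvLq6mrvJmaqqrN3cu6g3m4FYmqhXvdy6q83du7u6qqqr3u7cu7q7ihNpunhnvMqN7//ty8uru7vO7u7dzKl8gQKbpnmru7jP7//tusy7u83u7qibqqmN7ai3Wbu6u5jO7u7cyKu7ve7slDeZq6mNpjhmm7u7u4ze7dvMypq7zdyGVqy7u5l7gxaJu7u6mL293LuozczczN7u3My7u6qclkaau7uqrdy7yqqL28zg=="/>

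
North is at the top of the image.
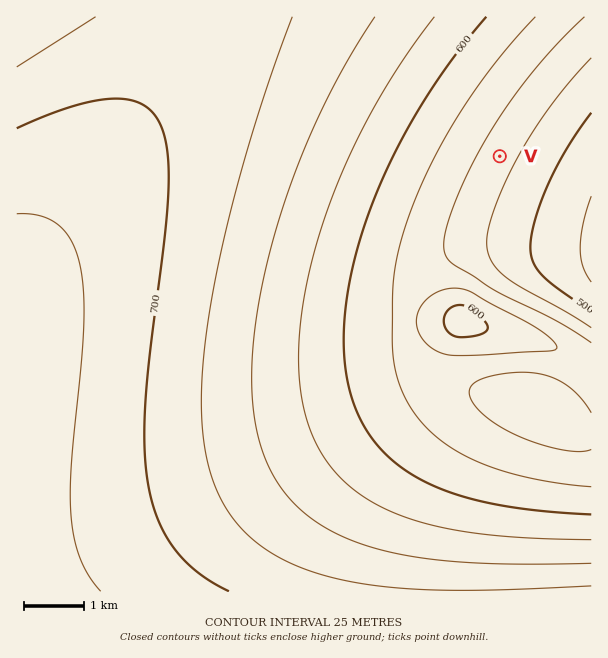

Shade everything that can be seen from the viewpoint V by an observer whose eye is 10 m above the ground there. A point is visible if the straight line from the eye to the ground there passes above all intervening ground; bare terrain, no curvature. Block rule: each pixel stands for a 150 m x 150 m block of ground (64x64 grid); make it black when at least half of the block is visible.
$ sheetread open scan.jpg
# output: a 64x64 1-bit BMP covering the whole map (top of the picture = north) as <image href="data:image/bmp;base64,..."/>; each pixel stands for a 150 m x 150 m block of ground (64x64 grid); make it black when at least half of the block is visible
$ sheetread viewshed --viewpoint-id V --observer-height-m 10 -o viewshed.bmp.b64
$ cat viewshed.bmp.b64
<image width="64" height="64" href="data:image/bmp;base64,Qk0+AgAAAAAAAD4AAAAoAAAAQAAAAEAAAAABAAEAAAAAAAACAAATCwAAEwsAAAIAAAAAAAAA////AAAAAAAAA///8AAH/wAD///wAAP/AAP///AAAP8AA///8AAAfwAB///wAAAfAAH///AAAA8AAf//8AAAAwAB///wAAAAAAH///AAAAAAAP//+AAAAAAA///4AAAAAAD///gAAAAAAP//+AAAAAAA///4AAAAAAD///wAAAAAAP///AAAAAAAf//8AAAAAAB///wAAAAAAH///AAAAAAAf//+AAAAAAB///4AAAAAAH///gAAAAAAP//+AAAAAAA///8AAAAAAD///wAAAAAAP///AAABAAAf//+AAAMAAB///4AADwAAH///gAB/AAAP///AB/8AAA///8B//wAAB///4f//AAAH//////8AAAP//////wAAA///////AAAB//////8AAAD//////wAAAH//////AAAAf/////8AAAA//////wAAAB//////AAAAD/////8AAAAH/////wAAAAP/////AAAAAf////8AAAAA/////wAAAAB/////AAAAAD////8AAAAAH////wAAAAAP////AAAAAA////8AAAAAB////wAAAAAD////AAAAAAH///8AAAAAAP///wAAAAAA////AAAAAAB///8AAAAAAD///wAAAAAAH///AAAAAAAf//8AAAAAAA///wAAAAAAD///AAAAAAAH//8AAAAAAAP//w=="/>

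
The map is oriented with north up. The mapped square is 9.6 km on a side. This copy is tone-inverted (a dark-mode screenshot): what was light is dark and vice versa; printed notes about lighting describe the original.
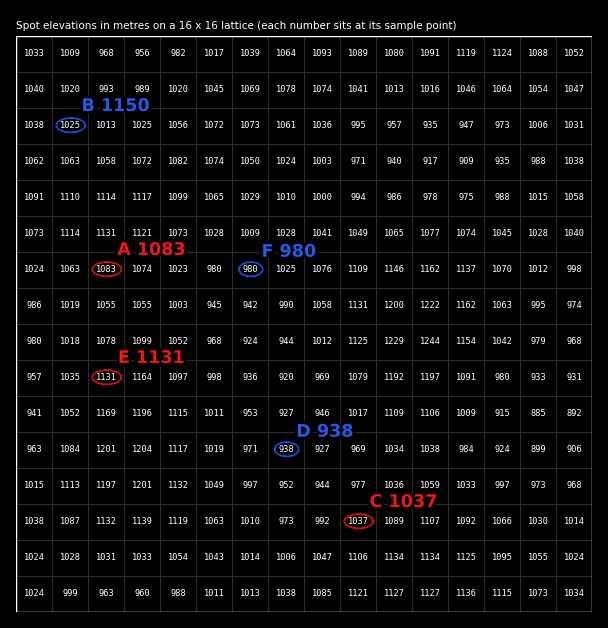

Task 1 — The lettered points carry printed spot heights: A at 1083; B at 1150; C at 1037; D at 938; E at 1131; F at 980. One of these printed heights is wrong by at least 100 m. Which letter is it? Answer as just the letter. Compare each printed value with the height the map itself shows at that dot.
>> B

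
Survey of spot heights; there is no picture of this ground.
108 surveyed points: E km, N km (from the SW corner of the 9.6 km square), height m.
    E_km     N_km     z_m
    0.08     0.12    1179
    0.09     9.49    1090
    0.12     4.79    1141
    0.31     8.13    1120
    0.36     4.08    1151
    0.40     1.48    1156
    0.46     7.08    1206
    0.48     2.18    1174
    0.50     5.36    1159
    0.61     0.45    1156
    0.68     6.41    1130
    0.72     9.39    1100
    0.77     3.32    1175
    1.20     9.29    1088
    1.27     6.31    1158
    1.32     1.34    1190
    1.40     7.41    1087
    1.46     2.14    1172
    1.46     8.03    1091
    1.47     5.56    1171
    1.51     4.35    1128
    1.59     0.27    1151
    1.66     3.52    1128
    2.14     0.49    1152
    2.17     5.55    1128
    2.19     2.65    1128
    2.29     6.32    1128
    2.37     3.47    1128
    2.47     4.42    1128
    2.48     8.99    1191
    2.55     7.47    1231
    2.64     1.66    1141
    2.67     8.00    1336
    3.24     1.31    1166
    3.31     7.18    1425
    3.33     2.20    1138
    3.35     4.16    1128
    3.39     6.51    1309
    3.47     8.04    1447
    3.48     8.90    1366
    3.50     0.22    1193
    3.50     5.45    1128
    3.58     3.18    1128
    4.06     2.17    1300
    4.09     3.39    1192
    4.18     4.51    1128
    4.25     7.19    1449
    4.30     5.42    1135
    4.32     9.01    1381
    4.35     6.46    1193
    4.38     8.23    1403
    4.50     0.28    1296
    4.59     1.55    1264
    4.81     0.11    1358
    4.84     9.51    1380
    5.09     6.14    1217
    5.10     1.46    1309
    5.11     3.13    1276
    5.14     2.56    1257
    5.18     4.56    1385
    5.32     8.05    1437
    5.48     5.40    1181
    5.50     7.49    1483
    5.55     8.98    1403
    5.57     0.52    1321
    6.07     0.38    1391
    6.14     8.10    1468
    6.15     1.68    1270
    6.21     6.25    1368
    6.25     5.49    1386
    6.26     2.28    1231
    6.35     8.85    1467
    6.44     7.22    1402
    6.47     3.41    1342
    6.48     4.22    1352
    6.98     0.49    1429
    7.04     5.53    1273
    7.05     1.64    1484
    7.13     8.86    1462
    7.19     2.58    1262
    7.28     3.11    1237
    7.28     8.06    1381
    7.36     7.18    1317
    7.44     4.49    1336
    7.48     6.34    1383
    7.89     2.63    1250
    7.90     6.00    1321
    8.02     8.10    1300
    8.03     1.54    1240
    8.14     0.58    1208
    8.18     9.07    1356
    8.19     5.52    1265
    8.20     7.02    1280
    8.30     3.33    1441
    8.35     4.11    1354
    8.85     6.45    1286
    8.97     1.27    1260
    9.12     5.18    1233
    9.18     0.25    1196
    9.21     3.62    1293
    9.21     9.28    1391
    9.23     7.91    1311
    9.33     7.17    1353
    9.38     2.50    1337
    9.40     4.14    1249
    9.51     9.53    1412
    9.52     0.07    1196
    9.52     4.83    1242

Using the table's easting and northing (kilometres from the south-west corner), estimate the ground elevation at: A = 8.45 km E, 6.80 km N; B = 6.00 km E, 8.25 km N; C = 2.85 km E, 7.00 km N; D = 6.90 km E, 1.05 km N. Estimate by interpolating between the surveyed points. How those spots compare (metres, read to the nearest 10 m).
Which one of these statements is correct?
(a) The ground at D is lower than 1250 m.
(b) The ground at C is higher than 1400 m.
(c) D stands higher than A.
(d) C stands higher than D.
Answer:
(c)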